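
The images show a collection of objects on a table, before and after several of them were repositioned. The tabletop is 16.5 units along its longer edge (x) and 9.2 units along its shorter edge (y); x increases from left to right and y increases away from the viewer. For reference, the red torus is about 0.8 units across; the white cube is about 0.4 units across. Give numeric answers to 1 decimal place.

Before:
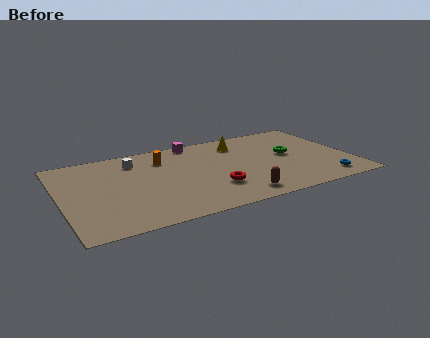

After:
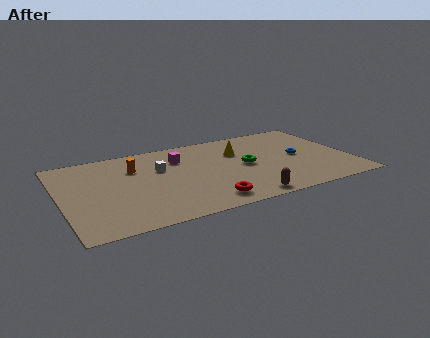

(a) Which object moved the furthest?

the blue torus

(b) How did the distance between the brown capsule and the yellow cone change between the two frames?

-0.7

They were about 6.1 units apart before and 5.4 after — 0.7 units closer together.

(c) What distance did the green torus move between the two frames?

2.6

The green torus moved from about (13.1, 5.0) to (10.5, 4.6), a distance of √(2.6² + 0.4²) ≈ 2.6.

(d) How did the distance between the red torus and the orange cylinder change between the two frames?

+1.3

The distance was about 4.9 in the first image and 6.2 in the second, so they moved 1.3 units further apart.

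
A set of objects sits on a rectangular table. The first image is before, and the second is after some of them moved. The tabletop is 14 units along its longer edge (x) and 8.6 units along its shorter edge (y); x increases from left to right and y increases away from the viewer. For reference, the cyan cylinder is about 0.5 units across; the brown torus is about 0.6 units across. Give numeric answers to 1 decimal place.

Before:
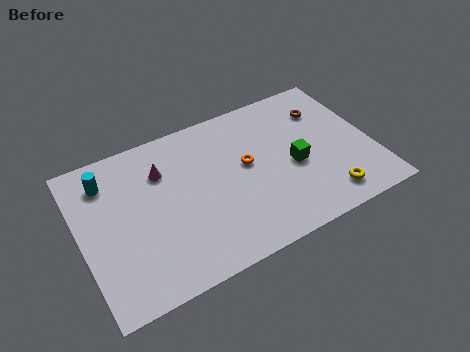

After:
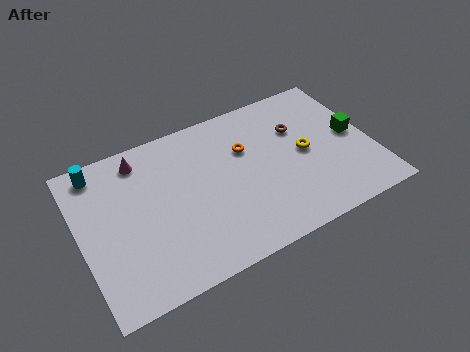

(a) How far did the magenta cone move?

1.4

The magenta cone was near (4.1, 6.2) before and (3.2, 7.3) after, so it travelled √(0.9² + 1.1²) ≈ 1.4 units.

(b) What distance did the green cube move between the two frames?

3.1

The green cube moved from about (10.2, 3.8) to (13.2, 4.4), a distance of √(3.0² + 0.6²) ≈ 3.1.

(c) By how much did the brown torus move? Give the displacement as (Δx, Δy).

(-1.4, -0.6)

From the two frames, the brown torus sits at roughly (12.1, 6.4) before and (10.7, 5.8) after.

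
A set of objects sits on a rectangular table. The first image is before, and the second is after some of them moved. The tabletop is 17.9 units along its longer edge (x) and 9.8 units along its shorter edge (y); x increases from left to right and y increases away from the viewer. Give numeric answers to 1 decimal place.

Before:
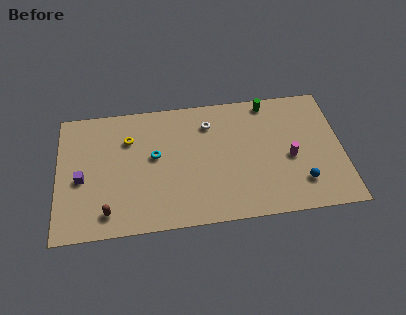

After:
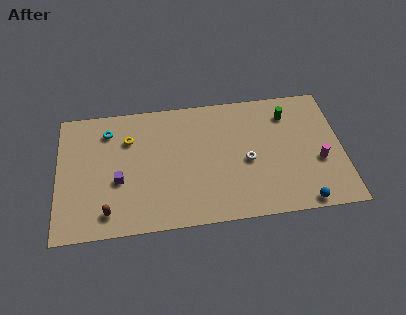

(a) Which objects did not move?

the yellow torus and the brown capsule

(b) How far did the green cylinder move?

1.6

From (13.4, 8.8) to (14.6, 7.7), the green cylinder covered √(1.2² + 1.1²) ≈ 1.6 units.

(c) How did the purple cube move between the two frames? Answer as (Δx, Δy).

(2.3, -0.4)

From the two frames, the purple cube sits at roughly (1.5, 4.3) before and (3.8, 3.9) after.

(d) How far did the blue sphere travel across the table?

1.5

The blue sphere moved from about (15.2, 2.3) to (15.2, 0.8), a distance of √(0.0² + 1.5²) ≈ 1.5.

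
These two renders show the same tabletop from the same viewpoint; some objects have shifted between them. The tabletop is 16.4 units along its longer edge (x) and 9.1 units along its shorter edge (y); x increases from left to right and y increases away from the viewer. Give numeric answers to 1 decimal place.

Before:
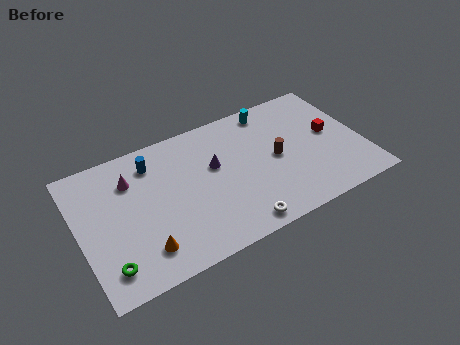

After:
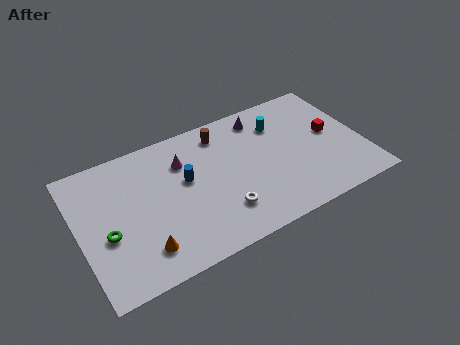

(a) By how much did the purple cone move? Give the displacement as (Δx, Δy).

(3.1, 2.2)

From the two frames, the purple cone sits at roughly (7.9, 5.5) before and (11.0, 7.7) after.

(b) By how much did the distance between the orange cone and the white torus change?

-0.8

The distance was about 5.4 in the first image and 4.6 in the second, so they moved 0.8 units closer together.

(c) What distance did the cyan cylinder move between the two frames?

1.2

The cyan cylinder was near (11.6, 8.0) before and (11.9, 6.8) after, so it travelled √(0.3² + 1.2²) ≈ 1.2 units.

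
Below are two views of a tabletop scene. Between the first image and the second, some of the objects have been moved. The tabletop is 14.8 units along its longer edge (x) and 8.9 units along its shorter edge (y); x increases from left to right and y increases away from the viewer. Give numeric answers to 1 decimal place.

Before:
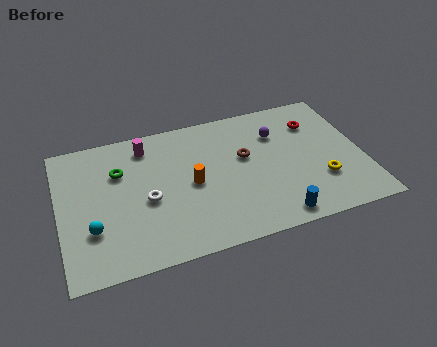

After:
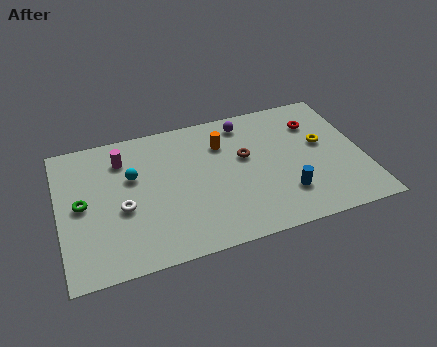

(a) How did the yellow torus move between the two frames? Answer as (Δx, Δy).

(0.3, 2.4)

The yellow torus started near (12.6, 2.7) and ended near (12.9, 5.1).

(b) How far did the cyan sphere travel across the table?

3.5

From (1.5, 2.8) to (3.6, 5.6), the cyan sphere covered √(2.1² + 2.8²) ≈ 3.5 units.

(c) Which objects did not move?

the brown torus and the red torus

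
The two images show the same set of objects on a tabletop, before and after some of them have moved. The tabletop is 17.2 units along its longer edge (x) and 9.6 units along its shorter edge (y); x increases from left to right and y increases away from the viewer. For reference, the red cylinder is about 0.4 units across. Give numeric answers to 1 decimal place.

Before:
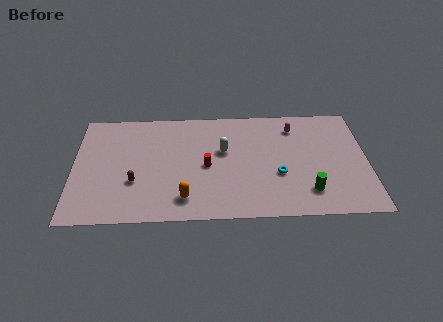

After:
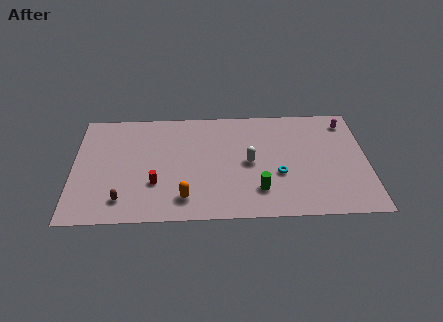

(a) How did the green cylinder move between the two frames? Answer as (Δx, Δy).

(-2.9, 0.2)

From the two frames, the green cylinder sits at roughly (13.7, 2.1) before and (10.8, 2.3) after.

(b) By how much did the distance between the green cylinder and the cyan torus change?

-0.5

Before: roughly 2.3 units apart; after: 1.8. That's 0.5 units closer together.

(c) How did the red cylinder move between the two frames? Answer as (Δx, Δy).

(-3.0, -1.4)

The red cylinder started near (7.8, 4.5) and ended near (4.8, 3.1).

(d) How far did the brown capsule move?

1.7

From (3.6, 3.3) to (2.9, 1.8), the brown capsule covered √(0.7² + 1.5²) ≈ 1.7 units.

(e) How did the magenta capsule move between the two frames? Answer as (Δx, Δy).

(3.1, 0.3)

The magenta capsule started near (13.0, 7.7) and ended near (16.1, 8.0).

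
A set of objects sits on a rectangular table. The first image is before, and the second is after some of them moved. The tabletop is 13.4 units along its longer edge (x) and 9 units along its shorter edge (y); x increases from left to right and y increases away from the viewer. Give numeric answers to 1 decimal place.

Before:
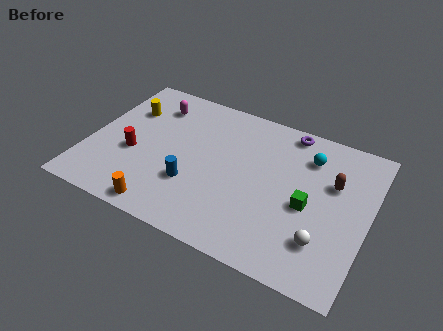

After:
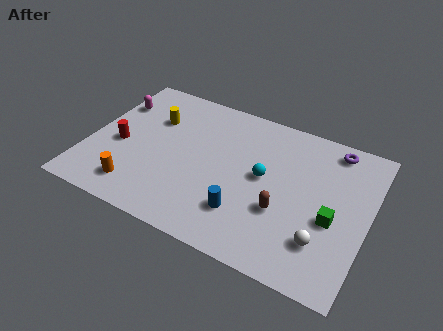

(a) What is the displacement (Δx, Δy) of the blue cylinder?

(2.6, -0.6)

The blue cylinder was at about (5.2, 2.9) and moved to about (7.8, 2.3).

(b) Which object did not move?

the white sphere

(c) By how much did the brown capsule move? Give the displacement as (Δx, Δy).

(-2.1, -2.6)

The brown capsule started near (11.6, 5.8) and ended near (9.5, 3.2).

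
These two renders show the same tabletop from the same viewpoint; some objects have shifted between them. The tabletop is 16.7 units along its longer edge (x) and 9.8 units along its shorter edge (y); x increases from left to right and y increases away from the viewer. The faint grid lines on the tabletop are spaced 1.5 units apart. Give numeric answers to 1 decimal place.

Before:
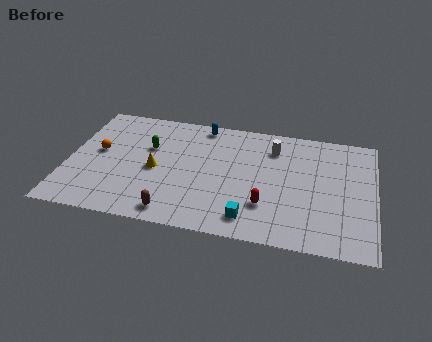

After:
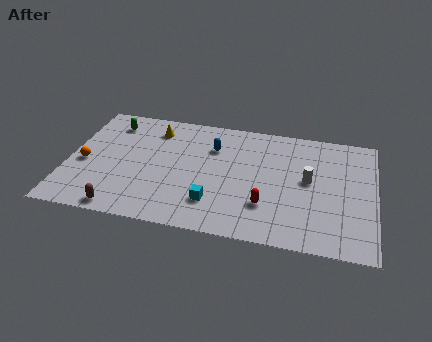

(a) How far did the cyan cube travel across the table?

2.2

From (10.1, 1.6) to (8.1, 2.4), the cyan cube covered √(2.0² + 0.8²) ≈ 2.2 units.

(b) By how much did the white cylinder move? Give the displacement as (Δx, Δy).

(2.0, -2.3)

From the two frames, the white cylinder sits at roughly (11.1, 7.6) before and (13.1, 5.3) after.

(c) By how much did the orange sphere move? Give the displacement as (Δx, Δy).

(-0.7, -1.1)

The orange sphere started near (1.6, 5.4) and ended near (0.9, 4.3).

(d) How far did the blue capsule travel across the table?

1.9

From (7.1, 8.8) to (7.8, 7.0), the blue capsule covered √(0.7² + 1.8²) ≈ 1.9 units.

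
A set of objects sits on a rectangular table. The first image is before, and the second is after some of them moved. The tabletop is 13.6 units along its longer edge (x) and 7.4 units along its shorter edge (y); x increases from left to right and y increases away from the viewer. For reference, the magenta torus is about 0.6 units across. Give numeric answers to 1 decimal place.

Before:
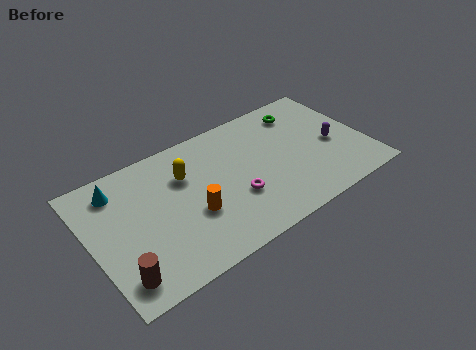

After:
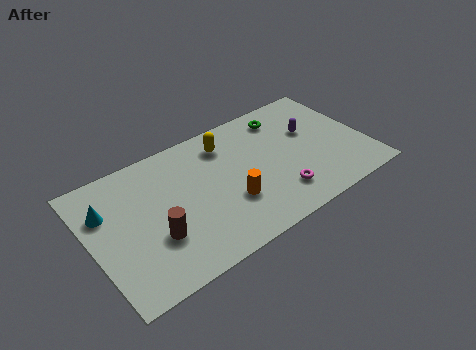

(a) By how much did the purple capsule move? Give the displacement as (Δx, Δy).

(-0.9, 1.3)

From the two frames, the purple capsule sits at roughly (12.0, 3.3) before and (11.1, 4.6) after.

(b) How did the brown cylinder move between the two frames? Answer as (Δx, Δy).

(1.9, 1.2)

From the two frames, the brown cylinder sits at roughly (1.0, 1.3) before and (2.9, 2.5) after.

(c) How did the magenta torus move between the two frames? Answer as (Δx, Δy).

(2.0, -0.9)

The magenta torus started near (6.9, 2.6) and ended near (8.9, 1.7).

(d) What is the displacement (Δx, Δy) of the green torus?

(-0.9, 0.1)

The green torus was at about (10.9, 6.0) and moved to about (10.0, 6.1).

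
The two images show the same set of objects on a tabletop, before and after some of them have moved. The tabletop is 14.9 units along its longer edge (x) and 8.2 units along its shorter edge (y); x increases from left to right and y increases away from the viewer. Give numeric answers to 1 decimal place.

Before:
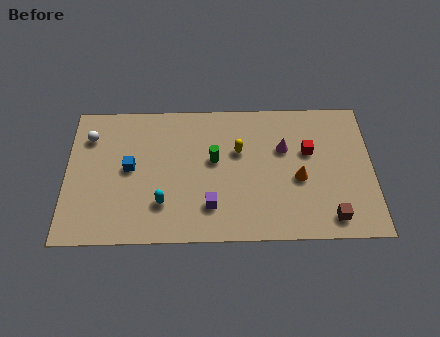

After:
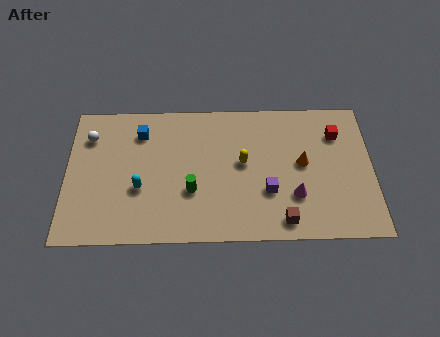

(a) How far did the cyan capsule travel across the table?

1.4

The cyan capsule moved from about (4.7, 2.2) to (3.6, 3.1), a distance of √(1.1² + 0.9²) ≈ 1.4.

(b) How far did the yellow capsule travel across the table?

0.7

The yellow capsule was near (8.4, 5.2) before and (8.6, 4.5) after, so it travelled √(0.2² + 0.7²) ≈ 0.7 units.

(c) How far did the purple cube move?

2.9

The purple cube was near (7.0, 2.0) before and (9.8, 2.8) after, so it travelled √(2.8² + 0.8²) ≈ 2.9 units.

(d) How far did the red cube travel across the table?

1.7

From (11.8, 5.1) to (13.2, 6.1), the red cube covered √(1.4² + 1.0²) ≈ 1.7 units.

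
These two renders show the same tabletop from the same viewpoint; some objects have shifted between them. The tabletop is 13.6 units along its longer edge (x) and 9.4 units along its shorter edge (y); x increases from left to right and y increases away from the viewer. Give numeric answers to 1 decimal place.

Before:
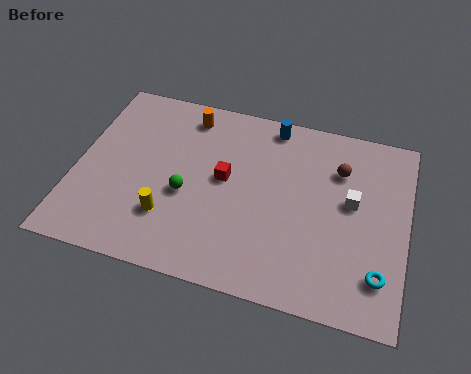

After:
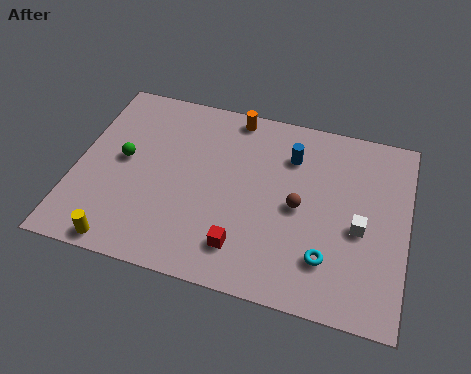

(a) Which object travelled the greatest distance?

the red cube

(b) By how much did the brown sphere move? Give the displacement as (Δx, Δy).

(-1.5, -2.3)

The brown sphere was at about (10.7, 6.8) and moved to about (9.2, 4.5).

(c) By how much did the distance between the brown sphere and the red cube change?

-1.6

Before: roughly 4.9 units apart; after: 3.3. That's 1.6 units closer together.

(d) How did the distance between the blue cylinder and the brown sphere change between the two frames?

-0.8

Before: roughly 3.3 units apart; after: 2.5. That's 0.8 units closer together.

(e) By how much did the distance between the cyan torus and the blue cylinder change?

-2.9

They were about 7.9 units apart before and 5.0 after — 2.9 units closer together.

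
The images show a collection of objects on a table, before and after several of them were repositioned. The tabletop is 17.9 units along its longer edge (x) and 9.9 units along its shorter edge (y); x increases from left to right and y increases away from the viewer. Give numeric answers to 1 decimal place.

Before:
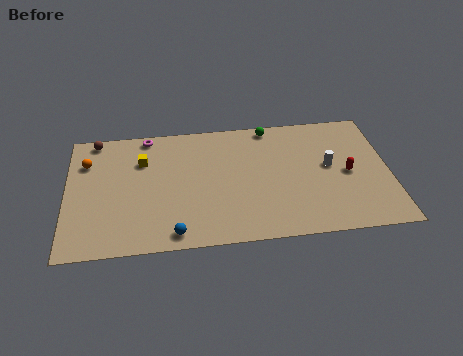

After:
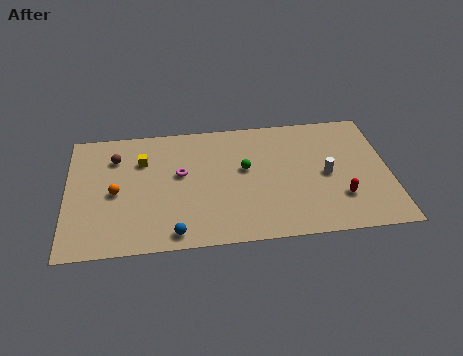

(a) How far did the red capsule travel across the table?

2.0

From (15.6, 4.7) to (15.1, 2.8), the red capsule covered √(0.5² + 1.9²) ≈ 2.0 units.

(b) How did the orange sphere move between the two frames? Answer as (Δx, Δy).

(1.6, -2.6)

The orange sphere was at about (1.1, 7.2) and moved to about (2.7, 4.6).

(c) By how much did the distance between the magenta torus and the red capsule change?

-2.6

They were about 11.9 units apart before and 9.3 after — 2.6 units closer together.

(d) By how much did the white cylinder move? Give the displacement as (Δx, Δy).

(-0.2, -0.7)

The white cylinder was at about (14.6, 5.4) and moved to about (14.4, 4.7).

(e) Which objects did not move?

the yellow cube and the blue sphere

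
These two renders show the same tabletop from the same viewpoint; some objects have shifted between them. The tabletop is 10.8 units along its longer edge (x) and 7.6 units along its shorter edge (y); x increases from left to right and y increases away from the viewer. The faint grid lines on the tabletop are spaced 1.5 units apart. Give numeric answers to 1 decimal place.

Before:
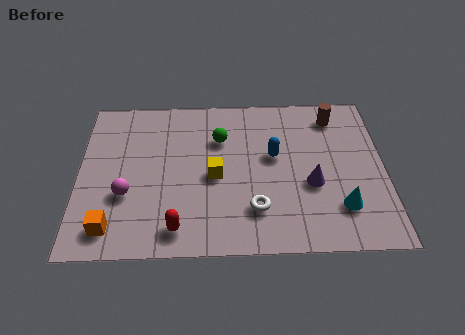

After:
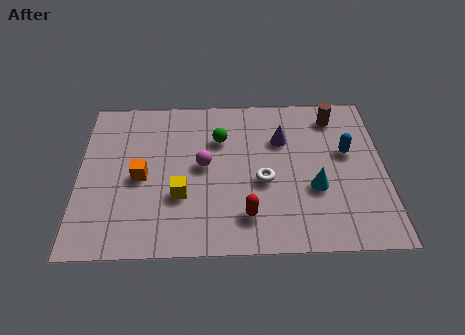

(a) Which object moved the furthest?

the magenta sphere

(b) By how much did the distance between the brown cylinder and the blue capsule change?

-1.1

Before: roughly 2.9 units apart; after: 1.8. That's 1.1 units closer together.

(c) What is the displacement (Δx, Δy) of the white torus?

(0.3, 1.3)

From the two frames, the white torus sits at roughly (6.2, 1.9) before and (6.5, 3.2) after.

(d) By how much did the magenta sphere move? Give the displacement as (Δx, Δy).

(2.7, 1.3)

The magenta sphere was at about (1.7, 2.7) and moved to about (4.4, 4.0).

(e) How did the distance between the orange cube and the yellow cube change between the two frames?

-2.6

The distance was about 4.3 in the first image and 1.7 in the second, so they moved 2.6 units closer together.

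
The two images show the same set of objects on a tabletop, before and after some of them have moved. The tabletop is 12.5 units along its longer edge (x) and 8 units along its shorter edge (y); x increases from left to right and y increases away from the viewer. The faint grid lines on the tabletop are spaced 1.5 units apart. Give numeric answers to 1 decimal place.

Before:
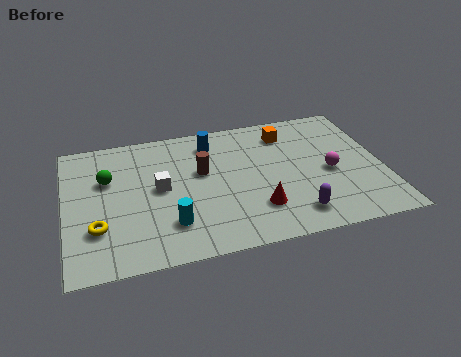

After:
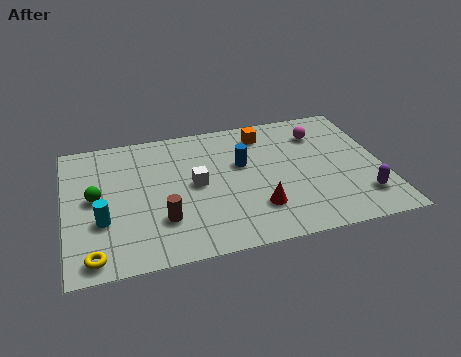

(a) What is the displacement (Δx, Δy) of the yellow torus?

(-0.2, -1.5)

From the two frames, the yellow torus sits at roughly (1.2, 2.4) before and (1.0, 0.9) after.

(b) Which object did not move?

the red cone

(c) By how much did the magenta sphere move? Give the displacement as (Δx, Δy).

(-0.2, 2.5)

From the two frames, the magenta sphere sits at roughly (10.4, 3.6) before and (10.2, 6.1) after.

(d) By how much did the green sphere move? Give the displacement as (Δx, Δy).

(-0.5, -1.0)

The green sphere started near (1.7, 5.2) and ended near (1.2, 4.2).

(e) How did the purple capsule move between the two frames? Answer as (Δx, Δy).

(2.7, 0.4)

From the two frames, the purple capsule sits at roughly (8.8, 1.4) before and (11.5, 1.8) after.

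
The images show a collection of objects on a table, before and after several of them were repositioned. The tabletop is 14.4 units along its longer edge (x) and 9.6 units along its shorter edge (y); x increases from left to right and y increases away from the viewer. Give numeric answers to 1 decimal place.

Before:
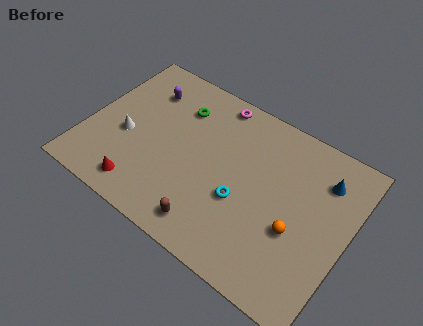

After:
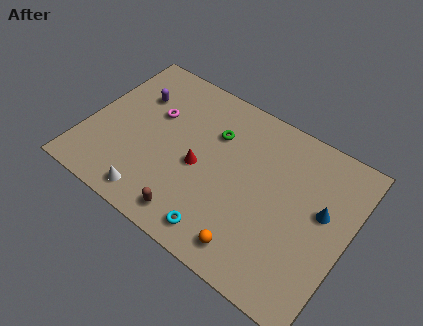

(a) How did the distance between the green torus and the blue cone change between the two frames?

-1.8

The distance was about 8.1 in the first image and 6.3 in the second, so they moved 1.8 units closer together.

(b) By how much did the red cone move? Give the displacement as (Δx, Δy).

(2.7, 2.9)

From the two frames, the red cone sits at roughly (3.6, 1.4) before and (6.3, 4.3) after.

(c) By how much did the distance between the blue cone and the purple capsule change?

+0.7

The distance was about 10.1 in the first image and 10.8 in the second, so they moved 0.7 units further apart.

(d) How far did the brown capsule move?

1.0

The brown capsule moved from about (7.5, 1.4) to (6.5, 1.3), a distance of √(1.0² + 0.1²) ≈ 1.0.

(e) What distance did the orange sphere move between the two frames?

3.0

The orange sphere moved from about (11.8, 3.7) to (9.8, 1.4), a distance of √(2.0² + 2.3²) ≈ 3.0.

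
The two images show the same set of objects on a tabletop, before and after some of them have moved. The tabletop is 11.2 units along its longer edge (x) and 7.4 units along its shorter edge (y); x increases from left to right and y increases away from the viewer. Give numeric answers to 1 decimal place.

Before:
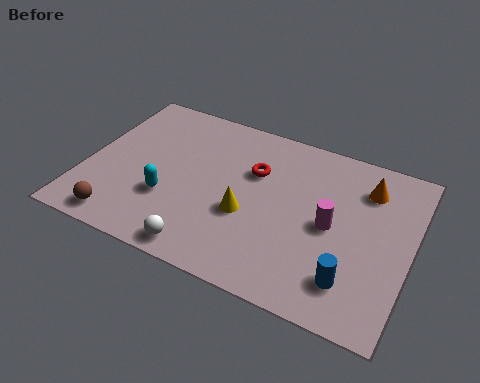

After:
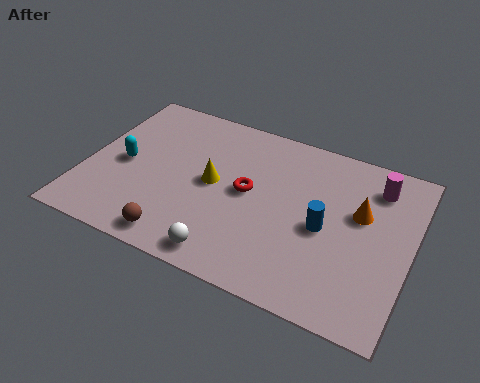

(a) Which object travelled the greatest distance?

the magenta cylinder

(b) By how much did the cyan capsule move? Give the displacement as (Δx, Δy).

(-1.7, 1.0)

From the two frames, the cyan capsule sits at roughly (3.0, 2.5) before and (1.3, 3.5) after.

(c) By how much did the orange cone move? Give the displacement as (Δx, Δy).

(-0.1, -1.2)

From the two frames, the orange cone sits at roughly (9.5, 5.7) before and (9.4, 4.5) after.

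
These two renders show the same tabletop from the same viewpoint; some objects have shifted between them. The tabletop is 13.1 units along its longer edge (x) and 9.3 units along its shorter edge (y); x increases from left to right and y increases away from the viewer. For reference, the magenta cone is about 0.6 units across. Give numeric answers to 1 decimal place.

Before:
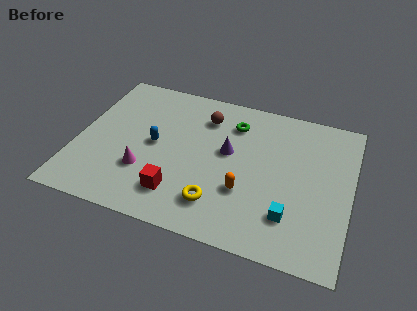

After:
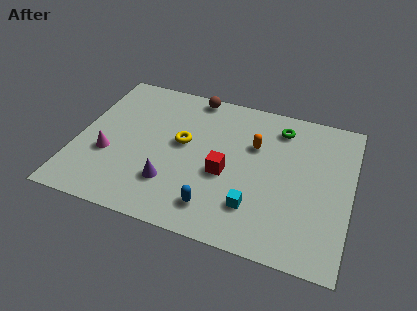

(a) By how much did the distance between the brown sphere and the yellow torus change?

-2.0

They were about 5.3 units apart before and 3.3 after — 2.0 units closer together.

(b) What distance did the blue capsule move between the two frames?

4.4

The blue capsule was near (3.7, 4.7) before and (6.9, 1.7) after, so it travelled √(3.2² + 3.0²) ≈ 4.4 units.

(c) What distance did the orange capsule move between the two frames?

3.0

The orange capsule moved from about (8.2, 3.1) to (8.4, 6.1), a distance of √(0.2² + 3.0²) ≈ 3.0.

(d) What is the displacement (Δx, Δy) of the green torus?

(2.2, 0.4)

The green torus was at about (7.3, 7.2) and moved to about (9.5, 7.6).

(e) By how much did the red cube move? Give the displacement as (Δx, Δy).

(2.1, 1.9)

The red cube was at about (5.1, 2.0) and moved to about (7.2, 3.9).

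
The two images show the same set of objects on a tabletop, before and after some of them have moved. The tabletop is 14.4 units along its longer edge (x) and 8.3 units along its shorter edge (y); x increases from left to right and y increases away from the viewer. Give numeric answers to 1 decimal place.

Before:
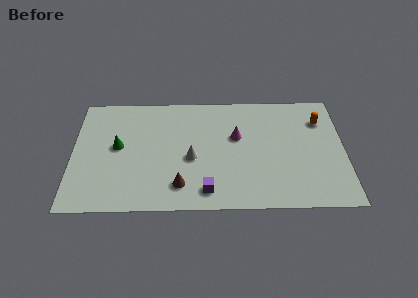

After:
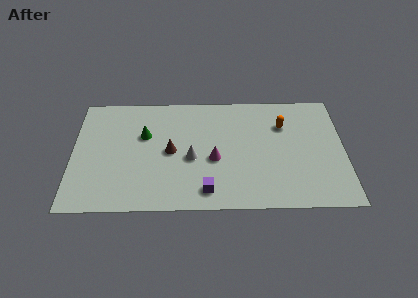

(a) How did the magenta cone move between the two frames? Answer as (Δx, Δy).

(-1.2, -1.6)

The magenta cone started near (8.7, 5.1) and ended near (7.5, 3.5).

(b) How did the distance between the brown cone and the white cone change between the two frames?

-0.8

They were about 2.0 units apart before and 1.2 after — 0.8 units closer together.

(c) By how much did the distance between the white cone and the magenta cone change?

-1.6

They were about 2.8 units apart before and 1.2 after — 1.6 units closer together.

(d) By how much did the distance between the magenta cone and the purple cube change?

-1.9

They were about 4.1 units apart before and 2.2 after — 1.9 units closer together.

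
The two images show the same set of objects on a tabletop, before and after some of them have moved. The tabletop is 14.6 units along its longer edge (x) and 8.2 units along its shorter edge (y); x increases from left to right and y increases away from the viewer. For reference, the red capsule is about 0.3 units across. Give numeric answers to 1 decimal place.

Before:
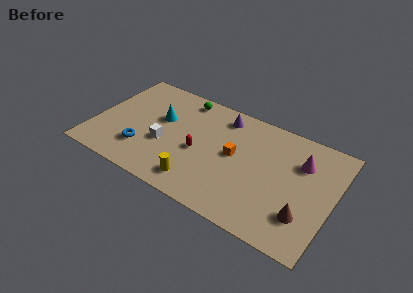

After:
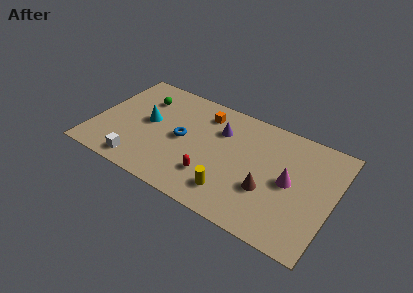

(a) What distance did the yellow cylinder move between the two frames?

2.0

From (6.8, 1.4) to (8.8, 1.7), the yellow cylinder covered √(2.0² + 0.3²) ≈ 2.0 units.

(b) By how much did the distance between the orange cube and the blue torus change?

-3.1

The distance was about 5.8 in the first image and 2.7 in the second, so they moved 3.1 units closer together.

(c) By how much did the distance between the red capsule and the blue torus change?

-0.8

The distance was about 3.6 in the first image and 2.8 in the second, so they moved 0.8 units closer together.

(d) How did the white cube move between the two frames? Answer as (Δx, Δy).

(-1.2, -2.1)

The white cube was at about (4.4, 3.2) and moved to about (3.2, 1.1).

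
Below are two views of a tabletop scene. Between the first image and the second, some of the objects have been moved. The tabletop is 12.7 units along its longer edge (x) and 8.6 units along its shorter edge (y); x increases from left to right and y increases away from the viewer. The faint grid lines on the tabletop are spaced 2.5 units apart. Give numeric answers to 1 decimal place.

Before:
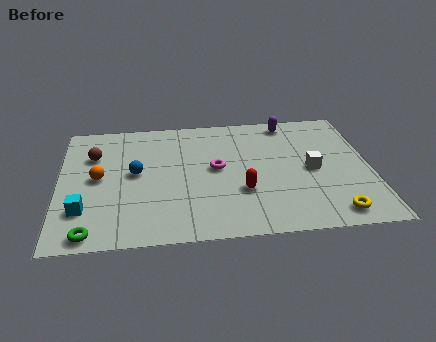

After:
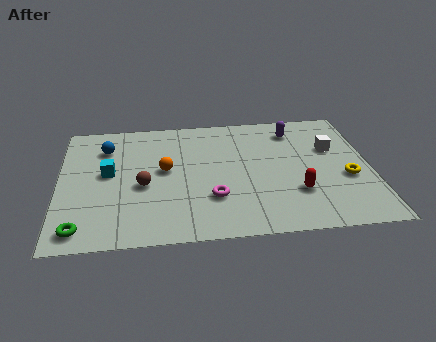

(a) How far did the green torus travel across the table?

0.5

The green torus moved from about (1.3, 0.8) to (0.9, 1.1), a distance of √(0.4² + 0.3²) ≈ 0.5.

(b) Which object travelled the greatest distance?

the brown sphere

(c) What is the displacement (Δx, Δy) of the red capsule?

(2.2, -0.3)

From the two frames, the red capsule sits at roughly (7.4, 2.9) before and (9.6, 2.6) after.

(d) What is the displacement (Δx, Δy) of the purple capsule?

(0.2, -0.6)

The purple capsule was at about (9.5, 7.6) and moved to about (9.7, 7.0).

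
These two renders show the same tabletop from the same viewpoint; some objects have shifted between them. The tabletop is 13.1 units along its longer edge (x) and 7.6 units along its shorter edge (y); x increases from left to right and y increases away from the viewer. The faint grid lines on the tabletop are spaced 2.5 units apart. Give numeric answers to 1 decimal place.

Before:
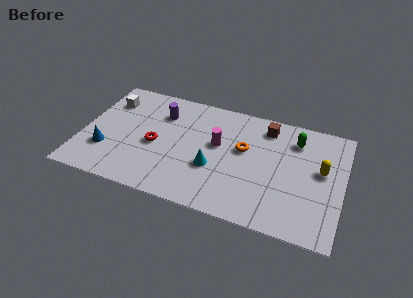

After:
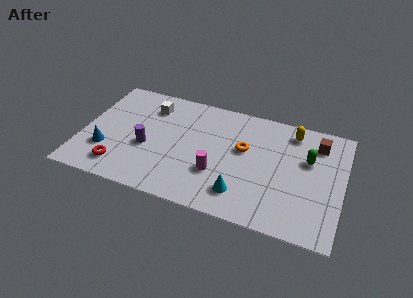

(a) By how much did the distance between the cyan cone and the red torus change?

+3.0

Before: roughly 3.1 units apart; after: 6.1. That's 3.0 units further apart.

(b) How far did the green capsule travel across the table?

1.3

From (10.6, 5.9) to (11.3, 4.8), the green capsule covered √(0.7² + 1.1²) ≈ 1.3 units.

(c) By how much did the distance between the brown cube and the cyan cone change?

+1.4

They were about 4.2 units apart before and 5.6 after — 1.4 units further apart.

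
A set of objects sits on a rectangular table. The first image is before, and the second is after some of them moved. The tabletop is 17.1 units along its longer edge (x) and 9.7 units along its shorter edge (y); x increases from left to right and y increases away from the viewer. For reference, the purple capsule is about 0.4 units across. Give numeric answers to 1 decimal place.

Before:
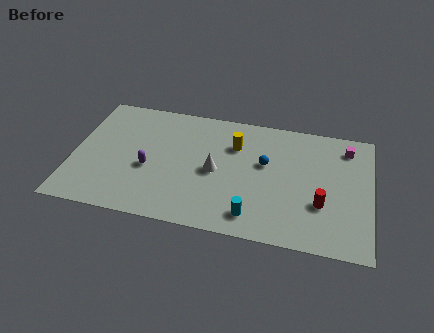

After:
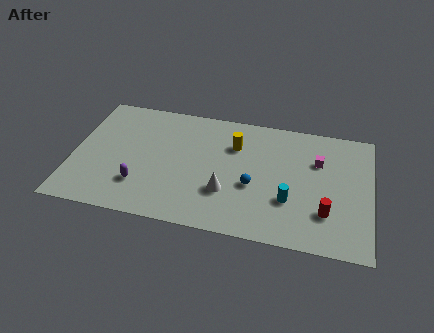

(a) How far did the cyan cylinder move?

2.6

From (10.5, 1.6) to (12.5, 3.2), the cyan cylinder covered √(2.0² + 1.6²) ≈ 2.6 units.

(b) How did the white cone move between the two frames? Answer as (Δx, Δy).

(0.7, -1.5)

The white cone was at about (8.2, 4.6) and moved to about (8.9, 3.1).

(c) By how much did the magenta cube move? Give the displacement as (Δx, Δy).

(-1.6, -1.4)

The magenta cube started near (15.6, 8.0) and ended near (14.0, 6.6).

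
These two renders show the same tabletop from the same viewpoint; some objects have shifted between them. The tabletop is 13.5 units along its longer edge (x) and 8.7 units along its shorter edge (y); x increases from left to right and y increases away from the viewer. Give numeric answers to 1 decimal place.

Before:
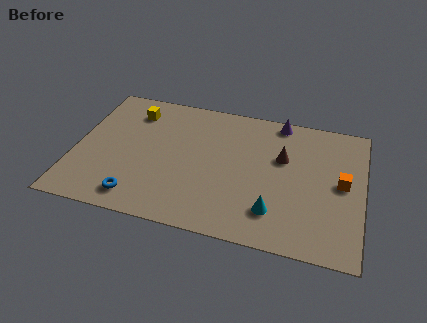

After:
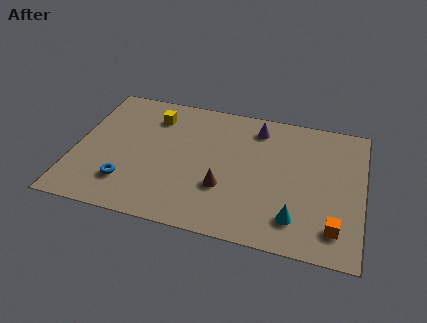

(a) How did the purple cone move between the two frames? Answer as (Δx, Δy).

(-1.0, -0.7)

The purple cone started near (9.4, 7.9) and ended near (8.4, 7.2).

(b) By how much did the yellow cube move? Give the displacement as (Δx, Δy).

(1.0, -0.1)

The yellow cube started near (2.5, 6.9) and ended near (3.5, 6.8).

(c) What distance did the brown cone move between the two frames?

3.7

From (9.7, 5.5) to (7.1, 2.9), the brown cone covered √(2.6² + 2.6²) ≈ 3.7 units.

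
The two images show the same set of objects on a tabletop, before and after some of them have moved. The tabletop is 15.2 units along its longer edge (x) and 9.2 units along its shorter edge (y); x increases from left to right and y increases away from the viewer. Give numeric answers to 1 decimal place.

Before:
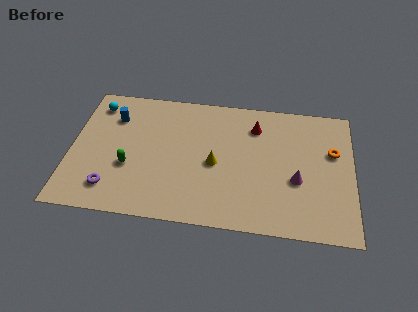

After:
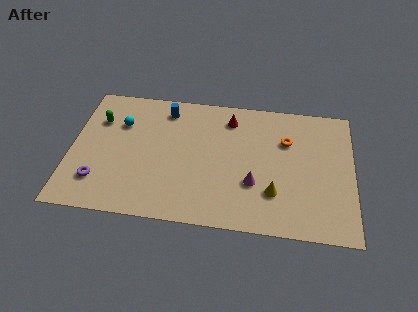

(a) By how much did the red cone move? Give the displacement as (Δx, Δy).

(-1.4, 0.4)

The red cone started near (9.9, 7.1) and ended near (8.5, 7.5).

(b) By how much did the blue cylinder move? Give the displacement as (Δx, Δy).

(2.8, 0.9)

The blue cylinder was at about (2.2, 6.8) and moved to about (5.0, 7.7).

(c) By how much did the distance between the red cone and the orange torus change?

-1.1

The distance was about 4.4 in the first image and 3.3 in the second, so they moved 1.1 units closer together.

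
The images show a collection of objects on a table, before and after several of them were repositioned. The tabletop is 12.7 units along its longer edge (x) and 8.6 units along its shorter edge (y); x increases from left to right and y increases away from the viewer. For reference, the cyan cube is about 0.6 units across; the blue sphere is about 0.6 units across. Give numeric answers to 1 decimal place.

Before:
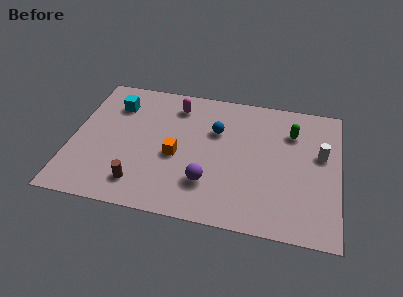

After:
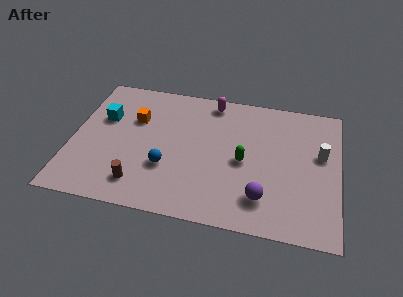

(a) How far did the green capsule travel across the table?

3.2

The green capsule moved from about (10.4, 6.3) to (8.2, 4.0), a distance of √(2.2² + 2.3²) ≈ 3.2.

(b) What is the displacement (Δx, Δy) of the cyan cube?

(-0.5, -1.0)

From the two frames, the cyan cube sits at roughly (1.9, 6.5) before and (1.4, 5.5) after.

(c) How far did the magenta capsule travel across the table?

1.8

The magenta capsule was near (4.8, 7.0) before and (6.5, 7.6) after, so it travelled √(1.7² + 0.6²) ≈ 1.8 units.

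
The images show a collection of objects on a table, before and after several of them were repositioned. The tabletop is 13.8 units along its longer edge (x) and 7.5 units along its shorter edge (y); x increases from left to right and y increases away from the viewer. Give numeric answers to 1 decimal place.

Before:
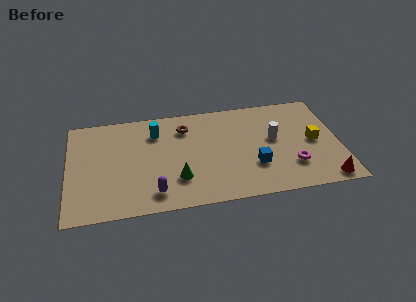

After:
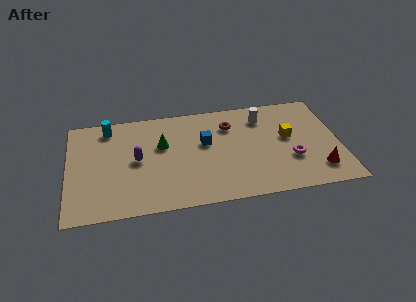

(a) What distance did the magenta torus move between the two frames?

0.5

The magenta torus was near (11.3, 2.1) before and (11.3, 2.6) after, so it travelled √(0.0² + 0.5²) ≈ 0.5 units.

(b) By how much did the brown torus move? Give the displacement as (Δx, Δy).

(2.3, -0.2)

From the two frames, the brown torus sits at roughly (6.0, 5.8) before and (8.3, 5.6) after.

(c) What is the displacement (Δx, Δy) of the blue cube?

(-2.4, 2.1)

From the two frames, the blue cube sits at roughly (9.4, 2.4) before and (7.0, 4.5) after.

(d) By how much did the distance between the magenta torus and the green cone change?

+1.0

Before: roughly 5.8 units apart; after: 6.8. That's 1.0 units further apart.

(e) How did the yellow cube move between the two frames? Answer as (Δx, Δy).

(-1.3, 0.5)

The yellow cube was at about (12.5, 3.7) and moved to about (11.2, 4.2).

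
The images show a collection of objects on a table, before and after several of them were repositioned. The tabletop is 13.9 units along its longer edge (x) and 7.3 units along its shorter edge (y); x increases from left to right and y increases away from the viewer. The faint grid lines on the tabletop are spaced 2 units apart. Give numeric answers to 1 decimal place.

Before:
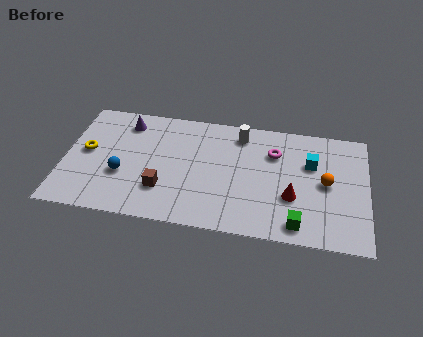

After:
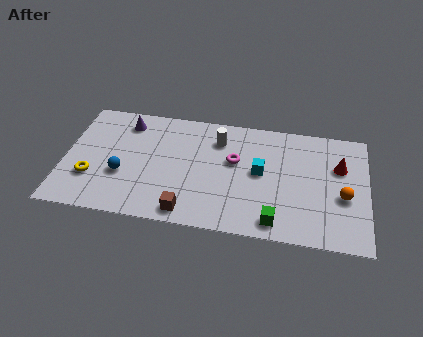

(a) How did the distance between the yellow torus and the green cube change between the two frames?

-1.6

The distance was about 10.2 in the first image and 8.6 in the second, so they moved 1.6 units closer together.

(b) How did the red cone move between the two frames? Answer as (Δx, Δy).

(2.1, 2.2)

The red cone started near (10.5, 2.6) and ended near (12.6, 4.8).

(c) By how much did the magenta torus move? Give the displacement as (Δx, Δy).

(-1.8, -0.8)

From the two frames, the magenta torus sits at roughly (9.6, 5.2) before and (7.8, 4.4) after.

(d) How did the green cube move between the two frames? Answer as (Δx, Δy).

(-1.0, 0.0)

The green cube started near (10.8, 1.0) and ended near (9.8, 1.0).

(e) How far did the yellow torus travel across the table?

1.6

From (1.0, 3.9) to (1.3, 2.3), the yellow torus covered √(0.3² + 1.6²) ≈ 1.6 units.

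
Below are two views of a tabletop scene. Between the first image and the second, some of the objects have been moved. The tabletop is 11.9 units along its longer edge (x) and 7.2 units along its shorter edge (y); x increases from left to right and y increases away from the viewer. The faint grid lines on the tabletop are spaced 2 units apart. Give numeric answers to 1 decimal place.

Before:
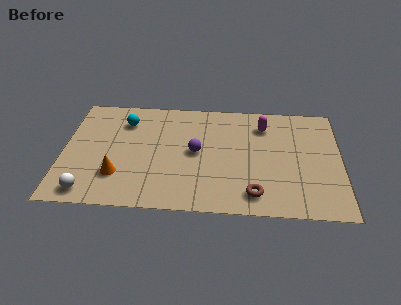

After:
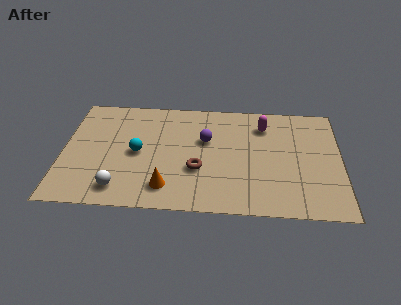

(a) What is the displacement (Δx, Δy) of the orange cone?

(2.1, -0.6)

The orange cone was at about (2.4, 2.0) and moved to about (4.5, 1.4).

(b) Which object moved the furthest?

the brown torus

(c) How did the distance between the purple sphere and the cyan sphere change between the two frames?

-0.5

Before: roughly 3.6 units apart; after: 3.1. That's 0.5 units closer together.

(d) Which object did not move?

the magenta capsule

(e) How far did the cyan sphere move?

2.1

From (2.6, 5.5) to (3.2, 3.5), the cyan sphere covered √(0.6² + 2.0²) ≈ 2.1 units.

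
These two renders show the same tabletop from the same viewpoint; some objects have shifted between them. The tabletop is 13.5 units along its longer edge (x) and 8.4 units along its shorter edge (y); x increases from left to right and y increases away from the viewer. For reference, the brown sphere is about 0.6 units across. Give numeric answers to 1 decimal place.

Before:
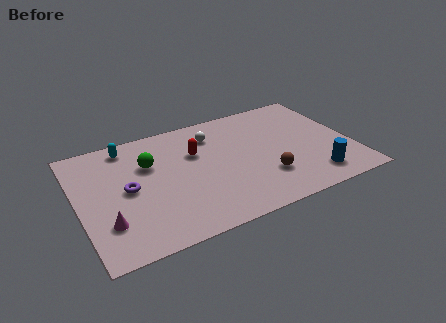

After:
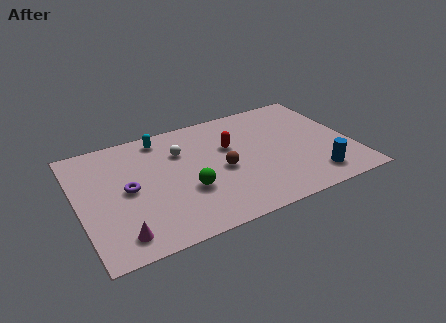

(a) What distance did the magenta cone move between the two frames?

1.1

The magenta cone was near (1.2, 2.3) before and (1.7, 1.3) after, so it travelled √(0.5² + 1.0²) ≈ 1.1 units.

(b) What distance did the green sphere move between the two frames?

3.1

The green sphere moved from about (3.6, 5.6) to (5.2, 3.0), a distance of √(1.6² + 2.6²) ≈ 3.1.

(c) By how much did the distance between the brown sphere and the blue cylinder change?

+2.4

Before: roughly 2.5 units apart; after: 4.9. That's 2.4 units further apart.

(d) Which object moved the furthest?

the green sphere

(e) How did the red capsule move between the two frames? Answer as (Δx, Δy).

(1.7, -0.2)

From the two frames, the red capsule sits at roughly (5.9, 5.5) before and (7.6, 5.3) after.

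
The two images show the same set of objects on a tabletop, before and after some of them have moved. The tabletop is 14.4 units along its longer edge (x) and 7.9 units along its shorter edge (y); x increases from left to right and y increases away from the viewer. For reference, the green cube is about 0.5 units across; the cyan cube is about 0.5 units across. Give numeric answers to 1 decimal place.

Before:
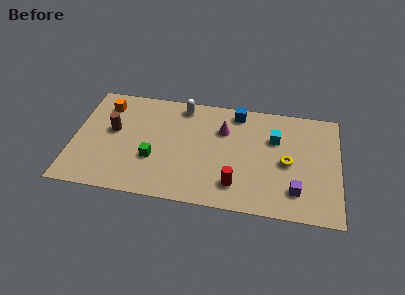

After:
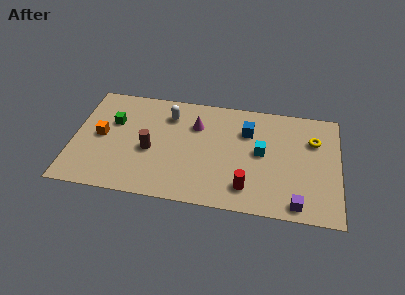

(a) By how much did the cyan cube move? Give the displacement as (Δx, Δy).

(-0.7, -1.1)

The cyan cube was at about (10.9, 5.3) and moved to about (10.2, 4.2).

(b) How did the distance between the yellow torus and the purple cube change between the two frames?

+2.7

The distance was about 2.0 in the first image and 4.7 in the second, so they moved 2.7 units further apart.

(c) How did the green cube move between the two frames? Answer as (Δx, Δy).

(-2.3, 2.3)

The green cube started near (4.4, 2.8) and ended near (2.1, 5.1).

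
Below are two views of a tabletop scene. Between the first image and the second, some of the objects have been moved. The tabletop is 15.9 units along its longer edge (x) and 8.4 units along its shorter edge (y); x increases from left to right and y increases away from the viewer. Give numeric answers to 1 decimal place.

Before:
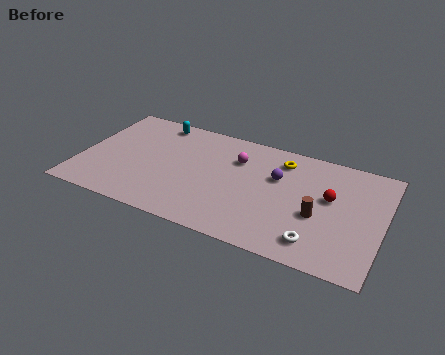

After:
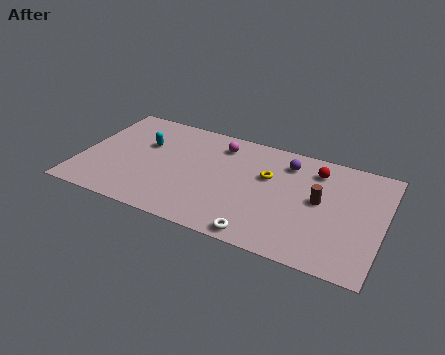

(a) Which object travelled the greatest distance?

the white torus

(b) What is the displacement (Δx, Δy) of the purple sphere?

(0.4, 1.3)

From the two frames, the purple sphere sits at roughly (10.3, 5.4) before and (10.7, 6.7) after.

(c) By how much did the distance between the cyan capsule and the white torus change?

-2.7

They were about 10.8 units apart before and 8.1 after — 2.7 units closer together.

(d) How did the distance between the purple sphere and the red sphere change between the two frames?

-1.3

They were about 2.8 units apart before and 1.5 after — 1.3 units closer together.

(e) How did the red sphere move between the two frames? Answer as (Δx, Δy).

(-0.9, 1.8)

From the two frames, the red sphere sits at roughly (13.1, 4.9) before and (12.2, 6.7) after.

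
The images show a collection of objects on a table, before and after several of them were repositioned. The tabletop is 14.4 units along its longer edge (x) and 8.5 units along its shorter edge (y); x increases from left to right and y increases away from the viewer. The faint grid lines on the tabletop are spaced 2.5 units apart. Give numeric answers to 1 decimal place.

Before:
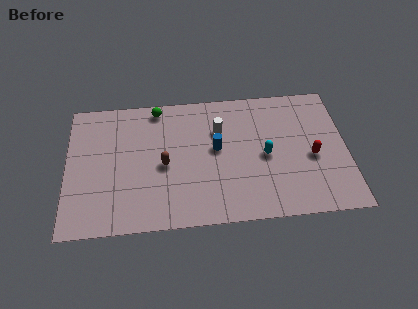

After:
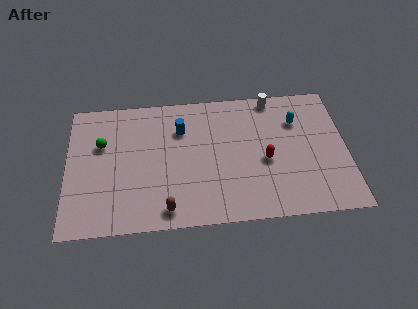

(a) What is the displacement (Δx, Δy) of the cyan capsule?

(1.7, 2.1)

From the two frames, the cyan capsule sits at roughly (10.2, 4.0) before and (11.9, 6.1) after.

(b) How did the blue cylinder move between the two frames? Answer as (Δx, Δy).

(-1.8, 1.4)

From the two frames, the blue cylinder sits at roughly (7.7, 4.7) before and (5.9, 6.1) after.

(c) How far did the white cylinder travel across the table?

3.3

From (7.9, 5.9) to (10.7, 7.7), the white cylinder covered √(2.8² + 1.8²) ≈ 3.3 units.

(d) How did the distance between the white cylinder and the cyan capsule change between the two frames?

-1.0

They were about 3.0 units apart before and 2.0 after — 1.0 units closer together.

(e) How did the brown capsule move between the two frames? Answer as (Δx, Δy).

(0.1, -2.8)

The brown capsule started near (5.0, 3.9) and ended near (5.1, 1.1).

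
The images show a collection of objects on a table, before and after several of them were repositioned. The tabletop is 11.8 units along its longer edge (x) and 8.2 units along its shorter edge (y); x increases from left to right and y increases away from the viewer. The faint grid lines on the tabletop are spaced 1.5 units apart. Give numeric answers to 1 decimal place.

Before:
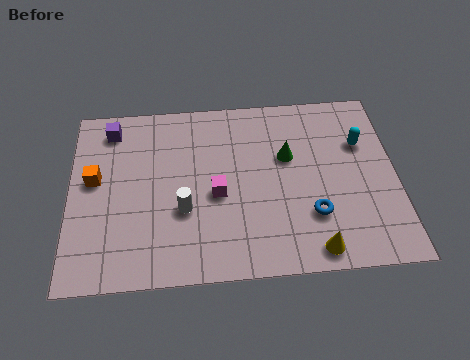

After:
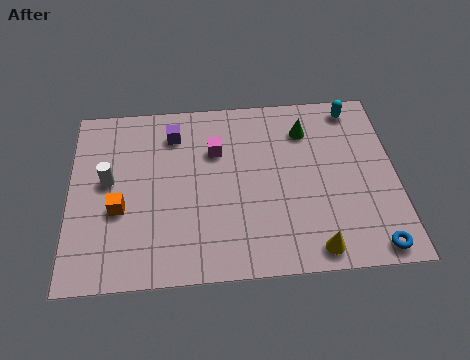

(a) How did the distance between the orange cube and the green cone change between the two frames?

+0.5

Before: roughly 7.0 units apart; after: 7.5. That's 0.5 units further apart.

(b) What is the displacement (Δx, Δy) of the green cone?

(0.7, 1.2)

The green cone started near (7.9, 5.1) and ended near (8.6, 6.3).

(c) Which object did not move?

the yellow cone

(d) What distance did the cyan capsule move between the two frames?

1.7

The cyan capsule moved from about (10.6, 5.5) to (10.4, 7.2), a distance of √(0.2² + 1.7²) ≈ 1.7.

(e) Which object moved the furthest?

the white cylinder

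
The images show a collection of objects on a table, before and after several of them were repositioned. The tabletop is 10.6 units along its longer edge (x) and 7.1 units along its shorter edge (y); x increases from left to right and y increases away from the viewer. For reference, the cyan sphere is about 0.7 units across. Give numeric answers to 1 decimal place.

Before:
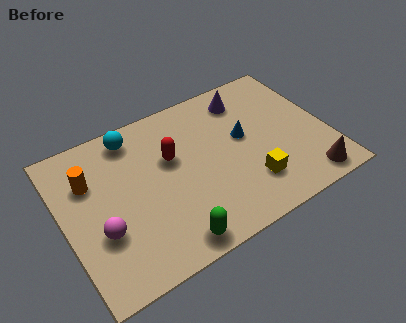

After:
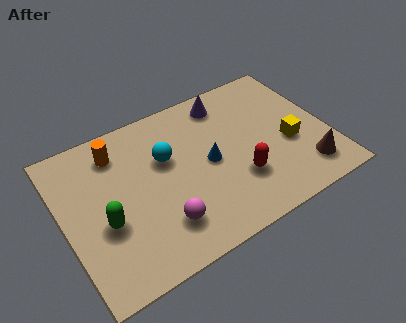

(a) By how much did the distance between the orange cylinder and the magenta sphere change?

+1.8

Before: roughly 2.4 units apart; after: 4.2. That's 1.8 units further apart.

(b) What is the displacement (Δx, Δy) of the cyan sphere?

(1.1, -1.6)

The cyan sphere was at about (3.1, 6.1) and moved to about (4.2, 4.5).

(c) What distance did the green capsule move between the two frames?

3.0

From (3.8, 0.8) to (1.5, 2.8), the green capsule covered √(2.3² + 2.0²) ≈ 3.0 units.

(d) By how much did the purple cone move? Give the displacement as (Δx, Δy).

(-0.8, 0.2)

The purple cone was at about (7.7, 5.8) and moved to about (6.9, 6.0).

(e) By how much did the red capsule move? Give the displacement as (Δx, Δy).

(2.4, -2.2)

The red capsule started near (4.4, 4.4) and ended near (6.8, 2.2).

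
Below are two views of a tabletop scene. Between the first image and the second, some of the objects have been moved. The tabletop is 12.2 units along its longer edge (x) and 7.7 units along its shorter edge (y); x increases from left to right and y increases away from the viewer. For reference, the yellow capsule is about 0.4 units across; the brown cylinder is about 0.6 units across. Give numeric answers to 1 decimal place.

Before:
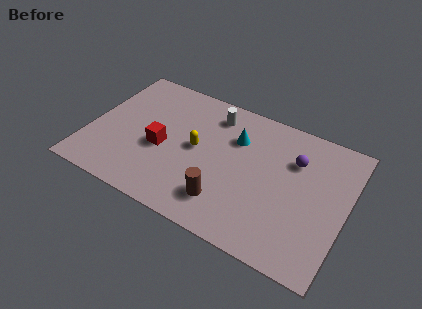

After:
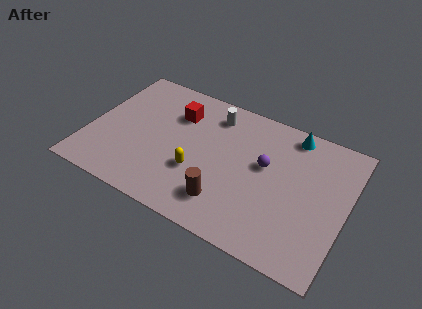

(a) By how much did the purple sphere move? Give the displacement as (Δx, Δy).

(-1.3, -0.9)

The purple sphere was at about (9.6, 5.4) and moved to about (8.3, 4.5).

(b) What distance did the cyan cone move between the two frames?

2.9

The cyan cone moved from about (6.8, 5.4) to (9.3, 6.8), a distance of √(2.5² + 1.4²) ≈ 2.9.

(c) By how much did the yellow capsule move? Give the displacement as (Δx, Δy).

(0.2, -1.3)

The yellow capsule started near (5.1, 4.0) and ended near (5.3, 2.7).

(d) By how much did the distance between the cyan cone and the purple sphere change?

-0.3

Before: roughly 2.8 units apart; after: 2.5. That's 0.3 units closer together.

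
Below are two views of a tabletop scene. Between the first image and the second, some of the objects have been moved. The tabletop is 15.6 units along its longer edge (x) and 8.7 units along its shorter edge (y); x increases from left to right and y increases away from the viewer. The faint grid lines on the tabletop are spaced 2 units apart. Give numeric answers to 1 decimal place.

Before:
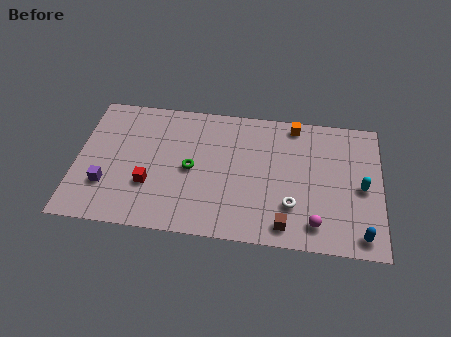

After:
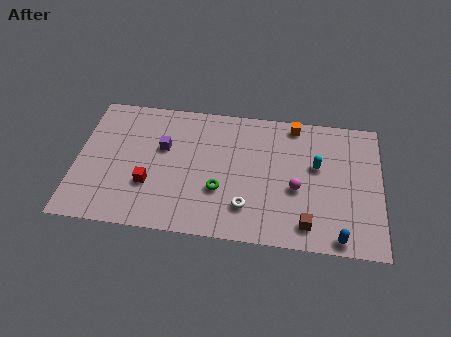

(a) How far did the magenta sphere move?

2.3

From (12.3, 1.5) to (11.3, 3.6), the magenta sphere covered √(1.0² + 2.1²) ≈ 2.3 units.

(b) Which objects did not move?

the orange cube and the red cube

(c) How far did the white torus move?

2.3

The white torus moved from about (11.1, 2.5) to (8.8, 2.1), a distance of √(2.3² + 0.4²) ≈ 2.3.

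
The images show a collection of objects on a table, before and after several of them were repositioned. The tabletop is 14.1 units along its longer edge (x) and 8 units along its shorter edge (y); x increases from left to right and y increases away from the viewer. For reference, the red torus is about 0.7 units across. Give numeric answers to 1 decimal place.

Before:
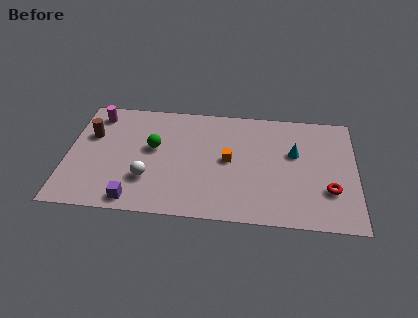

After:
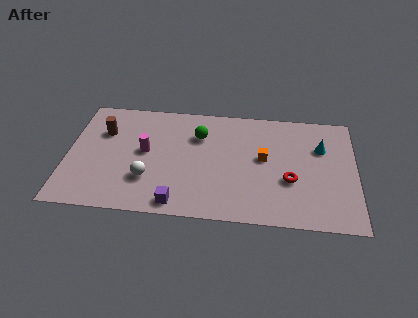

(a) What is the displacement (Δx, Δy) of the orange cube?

(1.7, 0.3)

The orange cube started near (7.9, 4.1) and ended near (9.6, 4.4).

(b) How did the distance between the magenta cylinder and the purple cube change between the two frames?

-2.4

Before: roughly 6.2 units apart; after: 3.8. That's 2.4 units closer together.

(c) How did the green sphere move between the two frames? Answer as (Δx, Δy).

(2.2, 1.1)

From the two frames, the green sphere sits at roughly (4.2, 4.6) before and (6.4, 5.7) after.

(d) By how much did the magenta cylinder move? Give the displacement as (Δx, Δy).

(2.5, -2.4)

From the two frames, the magenta cylinder sits at roughly (1.3, 6.7) before and (3.8, 4.3) after.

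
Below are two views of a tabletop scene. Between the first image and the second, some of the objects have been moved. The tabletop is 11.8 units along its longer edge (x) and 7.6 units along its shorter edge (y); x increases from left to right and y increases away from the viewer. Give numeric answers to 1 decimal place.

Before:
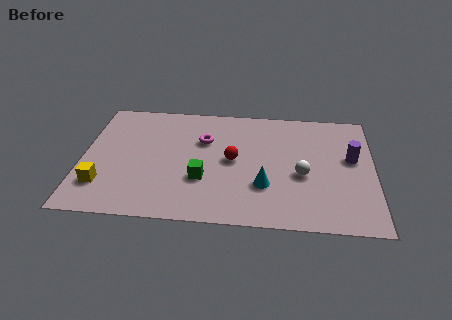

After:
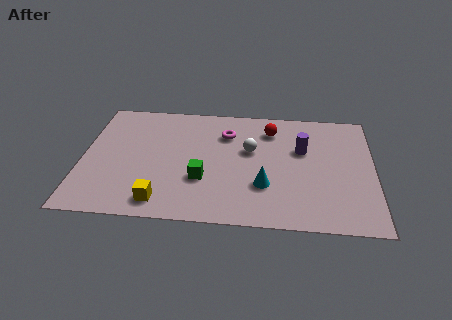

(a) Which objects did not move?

the cyan cone and the green cube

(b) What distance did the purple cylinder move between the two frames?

2.0

The purple cylinder was near (10.9, 4.4) before and (8.9, 4.8) after, so it travelled √(2.0² + 0.4²) ≈ 2.0 units.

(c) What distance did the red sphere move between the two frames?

2.6

From (6.1, 3.9) to (7.6, 6.0), the red sphere covered √(1.5² + 2.1²) ≈ 2.6 units.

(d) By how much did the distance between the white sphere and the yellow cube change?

-3.2

Before: roughly 8.1 units apart; after: 4.9. That's 3.2 units closer together.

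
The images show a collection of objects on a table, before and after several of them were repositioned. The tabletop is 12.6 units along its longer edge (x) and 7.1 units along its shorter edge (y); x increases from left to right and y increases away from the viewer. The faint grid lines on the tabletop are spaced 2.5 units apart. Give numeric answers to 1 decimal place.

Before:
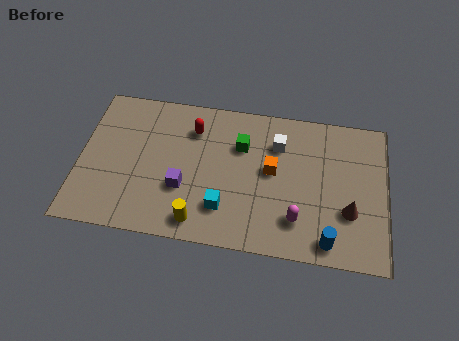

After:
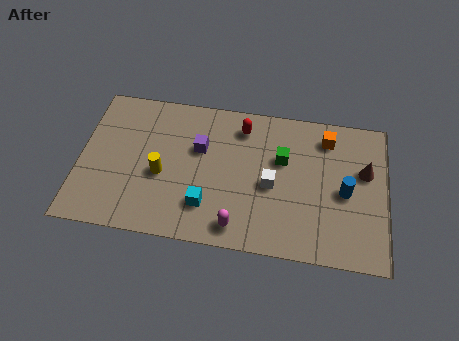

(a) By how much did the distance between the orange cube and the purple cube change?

+1.5

They were about 3.9 units apart before and 5.4 after — 1.5 units further apart.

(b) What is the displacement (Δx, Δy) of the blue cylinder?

(0.6, 2.4)

The blue cylinder started near (10.3, 0.9) and ended near (10.9, 3.3).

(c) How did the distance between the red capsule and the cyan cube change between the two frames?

+0.3

Before: roughly 3.9 units apart; after: 4.2. That's 0.3 units further apart.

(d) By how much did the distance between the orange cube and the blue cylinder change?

-1.2

Before: roughly 3.8 units apart; after: 2.6. That's 1.2 units closer together.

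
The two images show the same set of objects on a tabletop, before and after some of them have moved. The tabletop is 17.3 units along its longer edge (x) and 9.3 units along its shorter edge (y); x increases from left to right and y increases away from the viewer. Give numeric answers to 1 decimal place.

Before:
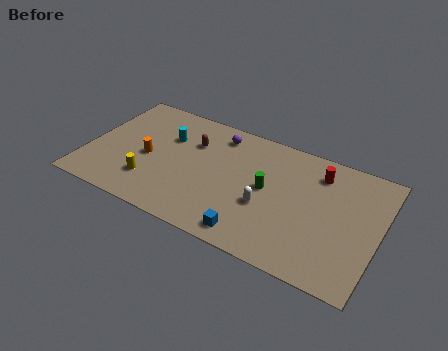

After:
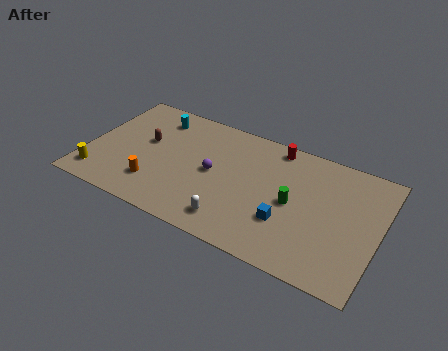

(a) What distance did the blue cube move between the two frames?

2.5

The blue cube was near (10.3, 1.2) before and (12.1, 3.0) after, so it travelled √(1.8² + 1.8²) ≈ 2.5 units.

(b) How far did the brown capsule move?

2.9

From (6.0, 6.5) to (3.3, 5.4), the brown capsule covered √(2.7² + 1.1²) ≈ 2.9 units.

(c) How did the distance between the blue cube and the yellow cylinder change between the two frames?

+4.8

Before: roughly 6.4 units apart; after: 11.2. That's 4.8 units further apart.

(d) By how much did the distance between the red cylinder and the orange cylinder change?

-1.6

The distance was about 10.4 in the first image and 8.8 in the second, so they moved 1.6 units closer together.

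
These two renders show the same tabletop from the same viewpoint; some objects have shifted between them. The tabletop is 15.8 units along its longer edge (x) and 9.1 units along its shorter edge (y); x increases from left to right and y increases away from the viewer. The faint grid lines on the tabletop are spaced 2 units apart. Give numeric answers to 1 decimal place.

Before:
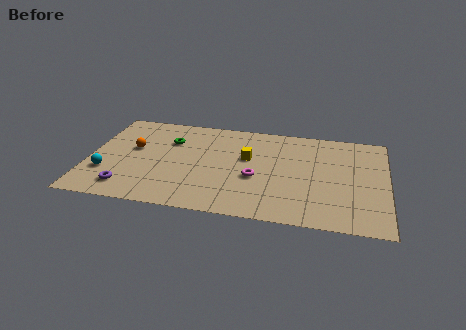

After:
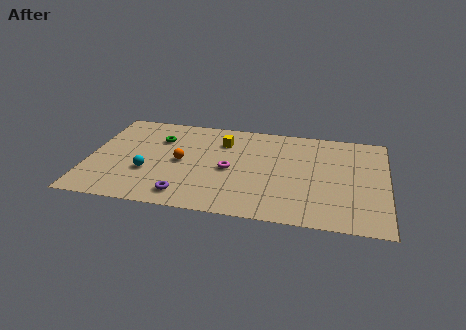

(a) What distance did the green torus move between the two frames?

0.6

The green torus moved from about (4.2, 6.4) to (3.6, 6.5), a distance of √(0.6² + 0.1²) ≈ 0.6.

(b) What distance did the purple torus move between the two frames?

3.1

The purple torus was near (2.2, 1.6) before and (5.3, 1.4) after, so it travelled √(3.1² + 0.2²) ≈ 3.1 units.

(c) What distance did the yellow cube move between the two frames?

1.9

The yellow cube moved from about (8.4, 5.5) to (7.0, 6.8), a distance of √(1.4² + 1.3²) ≈ 1.9.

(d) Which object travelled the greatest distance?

the purple torus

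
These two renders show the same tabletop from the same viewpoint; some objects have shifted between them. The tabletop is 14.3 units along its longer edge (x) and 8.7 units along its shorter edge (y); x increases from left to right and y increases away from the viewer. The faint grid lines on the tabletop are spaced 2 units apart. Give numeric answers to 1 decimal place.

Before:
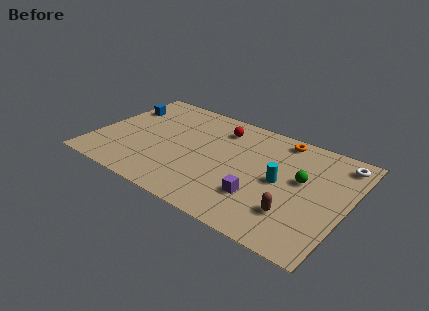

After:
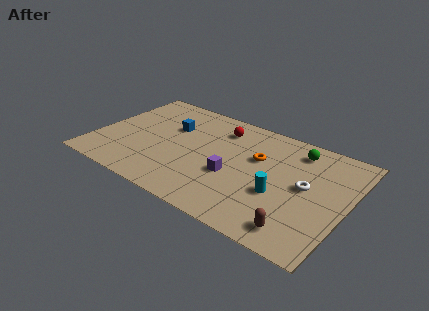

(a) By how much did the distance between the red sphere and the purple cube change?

-1.6

The distance was about 5.3 in the first image and 3.7 in the second, so they moved 1.6 units closer together.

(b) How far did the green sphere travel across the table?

2.3

The green sphere moved from about (11.7, 5.0) to (11.1, 7.2), a distance of √(0.6² + 2.2²) ≈ 2.3.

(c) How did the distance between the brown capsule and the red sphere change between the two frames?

+1.0

The distance was about 6.8 in the first image and 7.8 in the second, so they moved 1.0 units further apart.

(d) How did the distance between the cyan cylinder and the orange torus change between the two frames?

-0.7

Before: roughly 3.4 units apart; after: 2.7. That's 0.7 units closer together.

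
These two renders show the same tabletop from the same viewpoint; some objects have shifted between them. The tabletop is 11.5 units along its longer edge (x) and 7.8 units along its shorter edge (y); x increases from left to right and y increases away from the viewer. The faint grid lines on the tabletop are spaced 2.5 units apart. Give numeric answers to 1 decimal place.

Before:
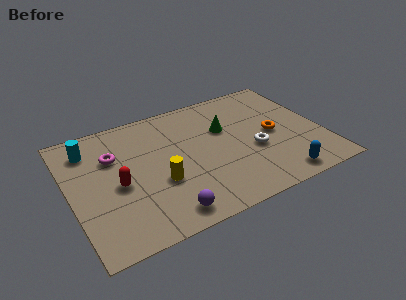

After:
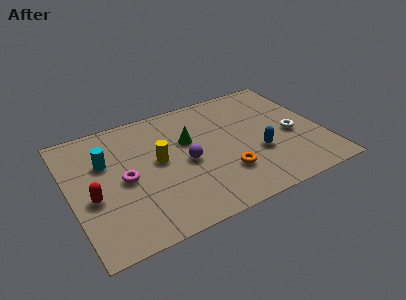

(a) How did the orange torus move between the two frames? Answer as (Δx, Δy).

(-2.5, -1.6)

The orange torus was at about (9.3, 3.8) and moved to about (6.8, 2.2).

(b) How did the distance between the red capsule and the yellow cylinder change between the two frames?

+1.4

Before: roughly 1.9 units apart; after: 3.3. That's 1.4 units further apart.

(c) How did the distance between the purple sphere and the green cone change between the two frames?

-3.9

Before: roughly 5.2 units apart; after: 1.3. That's 3.9 units closer together.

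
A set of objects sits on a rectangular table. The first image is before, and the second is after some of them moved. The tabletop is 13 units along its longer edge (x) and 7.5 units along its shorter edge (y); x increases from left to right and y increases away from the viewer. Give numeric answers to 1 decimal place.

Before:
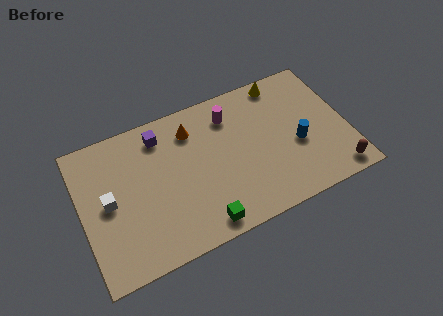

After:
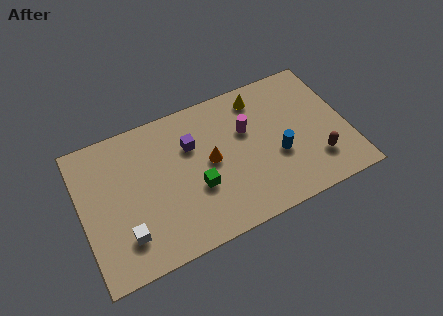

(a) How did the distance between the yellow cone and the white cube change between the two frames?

-1.0

They were about 9.4 units apart before and 8.4 after — 1.0 units closer together.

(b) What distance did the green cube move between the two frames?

1.9

The green cube was near (5.5, 0.9) before and (5.5, 2.8) after, so it travelled √(0.0² + 1.9²) ≈ 1.9 units.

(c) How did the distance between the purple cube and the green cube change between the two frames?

-3.2

The distance was about 5.5 in the first image and 2.3 in the second, so they moved 3.2 units closer together.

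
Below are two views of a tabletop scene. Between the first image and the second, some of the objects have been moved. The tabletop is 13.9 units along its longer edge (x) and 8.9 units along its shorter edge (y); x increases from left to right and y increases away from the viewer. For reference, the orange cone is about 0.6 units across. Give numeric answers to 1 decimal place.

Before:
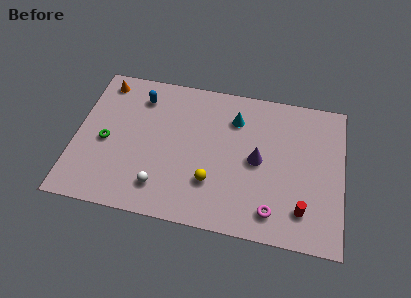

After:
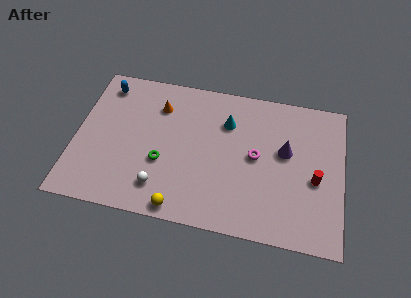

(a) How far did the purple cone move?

1.6

From (9.5, 4.4) to (10.9, 5.2), the purple cone covered √(1.4² + 0.8²) ≈ 1.6 units.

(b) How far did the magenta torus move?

3.3

The magenta torus moved from about (10.4, 1.5) to (9.4, 4.6), a distance of √(1.0² + 3.1²) ≈ 3.3.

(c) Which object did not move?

the white sphere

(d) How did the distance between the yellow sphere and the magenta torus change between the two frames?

+1.9

Before: roughly 3.4 units apart; after: 5.3. That's 1.9 units further apart.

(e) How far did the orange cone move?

3.2

The orange cone was near (1.2, 7.7) before and (4.2, 6.7) after, so it travelled √(3.0² + 1.0²) ≈ 3.2 units.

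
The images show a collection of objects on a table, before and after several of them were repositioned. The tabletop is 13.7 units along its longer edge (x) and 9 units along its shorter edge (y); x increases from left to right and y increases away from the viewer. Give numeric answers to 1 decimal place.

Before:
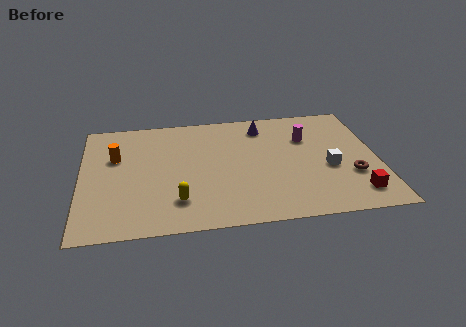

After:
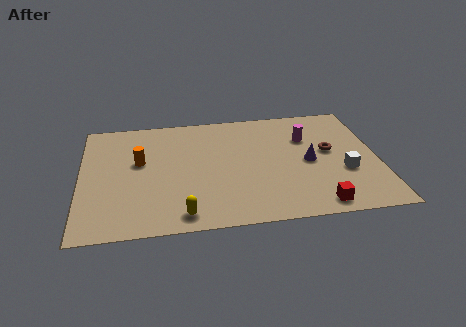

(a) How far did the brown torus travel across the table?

2.2

The brown torus moved from about (12.4, 3.0) to (11.5, 5.0), a distance of √(0.9² + 2.0²) ≈ 2.2.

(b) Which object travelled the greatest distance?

the purple cone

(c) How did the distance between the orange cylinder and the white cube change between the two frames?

-0.4

They were about 10.0 units apart before and 9.6 after — 0.4 units closer together.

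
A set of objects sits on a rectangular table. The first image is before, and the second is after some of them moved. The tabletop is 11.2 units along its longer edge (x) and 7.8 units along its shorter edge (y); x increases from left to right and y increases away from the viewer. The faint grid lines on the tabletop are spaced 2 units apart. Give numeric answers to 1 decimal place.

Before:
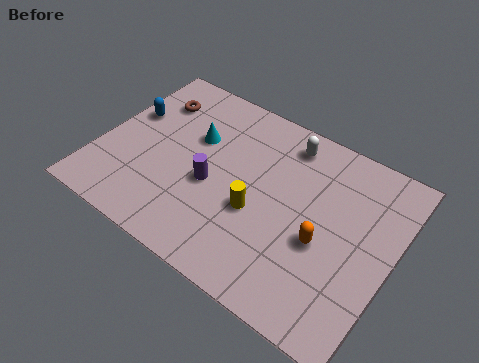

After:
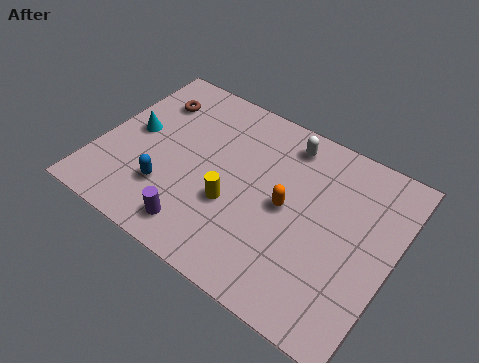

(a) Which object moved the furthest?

the blue capsule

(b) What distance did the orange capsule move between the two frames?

1.7

The orange capsule moved from about (8.7, 3.2) to (7.2, 3.9), a distance of √(1.5² + 0.7²) ≈ 1.7.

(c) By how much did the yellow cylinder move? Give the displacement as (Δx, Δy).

(-0.9, -0.2)

The yellow cylinder started near (6.2, 3.1) and ended near (5.3, 2.9).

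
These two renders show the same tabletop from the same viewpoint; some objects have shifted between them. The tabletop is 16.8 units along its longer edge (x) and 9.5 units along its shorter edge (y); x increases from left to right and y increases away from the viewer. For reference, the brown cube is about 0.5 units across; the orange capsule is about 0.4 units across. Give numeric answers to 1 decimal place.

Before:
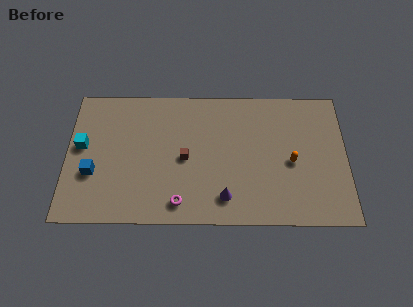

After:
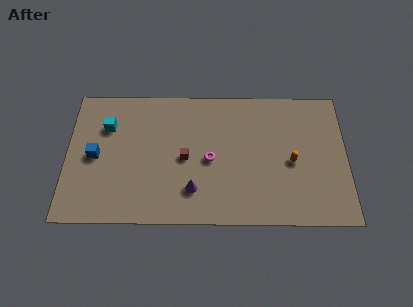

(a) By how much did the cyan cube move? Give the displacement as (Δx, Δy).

(1.5, 1.4)

From the two frames, the cyan cube sits at roughly (0.9, 5.3) before and (2.4, 6.7) after.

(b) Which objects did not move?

the brown cube and the orange capsule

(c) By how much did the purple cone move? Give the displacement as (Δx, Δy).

(-1.9, 0.5)

The purple cone was at about (9.5, 1.8) and moved to about (7.6, 2.3).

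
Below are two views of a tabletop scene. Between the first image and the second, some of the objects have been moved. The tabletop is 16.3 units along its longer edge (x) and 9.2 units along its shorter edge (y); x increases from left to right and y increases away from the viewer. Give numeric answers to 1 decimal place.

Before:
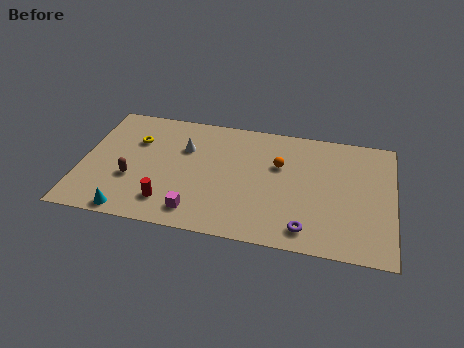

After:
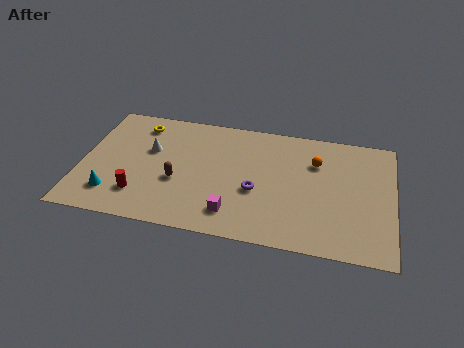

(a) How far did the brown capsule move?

2.4

The brown capsule moved from about (2.7, 3.3) to (5.1, 3.6), a distance of √(2.4² + 0.3²) ≈ 2.4.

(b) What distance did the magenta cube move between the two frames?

1.9

From (6.2, 1.5) to (8.1, 1.8), the magenta cube covered √(1.9² + 0.3²) ≈ 1.9 units.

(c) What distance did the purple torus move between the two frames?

3.5

From (11.9, 1.4) to (9.2, 3.7), the purple torus covered √(2.7² + 2.3²) ≈ 3.5 units.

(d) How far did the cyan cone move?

1.6

The cyan cone was near (2.8, 0.8) before and (1.8, 2.0) after, so it travelled √(1.0² + 1.2²) ≈ 1.6 units.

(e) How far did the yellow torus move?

1.3

The yellow torus moved from about (2.7, 6.3) to (2.8, 7.6), a distance of √(0.1² + 1.3²) ≈ 1.3.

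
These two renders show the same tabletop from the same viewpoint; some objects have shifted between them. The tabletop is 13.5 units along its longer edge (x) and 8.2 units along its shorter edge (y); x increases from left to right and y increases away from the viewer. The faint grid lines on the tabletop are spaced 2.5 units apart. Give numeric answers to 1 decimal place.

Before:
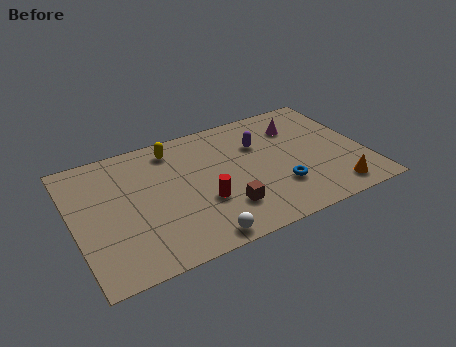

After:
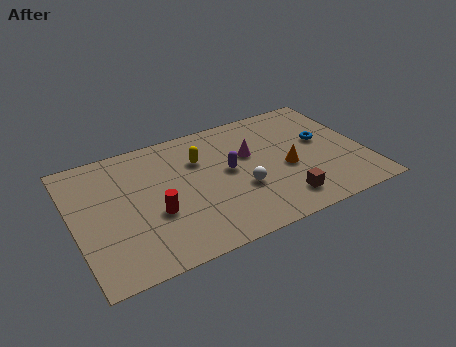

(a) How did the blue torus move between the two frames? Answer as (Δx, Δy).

(2.4, 2.3)

The blue torus was at about (9.3, 2.4) and moved to about (11.7, 4.7).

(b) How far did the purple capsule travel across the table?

2.0

The purple capsule moved from about (8.8, 5.6) to (7.2, 4.4), a distance of √(1.6² + 1.2²) ≈ 2.0.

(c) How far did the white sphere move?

3.2

The white sphere moved from about (5.3, 0.8) to (7.6, 3.0), a distance of √(2.3² + 2.2²) ≈ 3.2.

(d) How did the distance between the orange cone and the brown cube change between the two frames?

-3.0

Before: roughly 5.1 units apart; after: 2.1. That's 3.0 units closer together.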